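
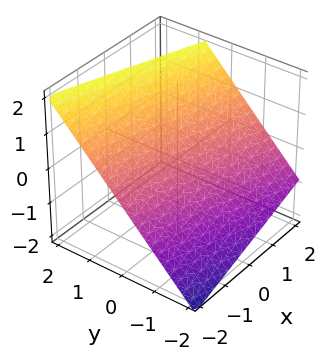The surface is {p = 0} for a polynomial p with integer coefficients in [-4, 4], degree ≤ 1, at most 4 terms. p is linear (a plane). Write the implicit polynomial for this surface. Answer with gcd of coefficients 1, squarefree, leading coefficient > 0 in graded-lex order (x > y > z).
1. Degree: the surface is flat (a plane), so deg p = 1.
2. Checking where it meets the axes: it crosses the x-axis at the gridline x = -2.
3. The integer polynomial consistent with all of this is the stated p.

x + 3*y - 3*z + 2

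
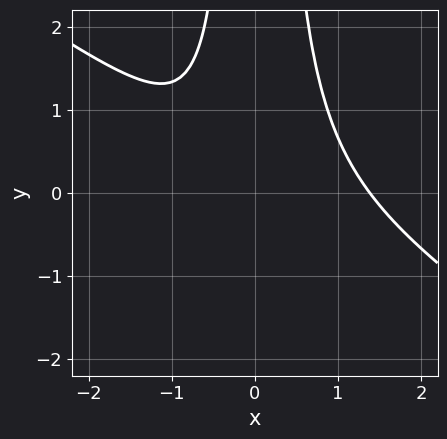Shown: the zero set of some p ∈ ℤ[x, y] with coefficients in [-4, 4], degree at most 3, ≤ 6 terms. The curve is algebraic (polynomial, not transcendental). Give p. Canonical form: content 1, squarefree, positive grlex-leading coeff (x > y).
2*x^3 + 3*x^2*y - x^2 - x - 2

1. deg p = 3. No degree-2 curve has this shape.
2. Checking where it meets the axes: no y-intercept at any integer in the box.
3. Matching integer coefficients to the picture gives p.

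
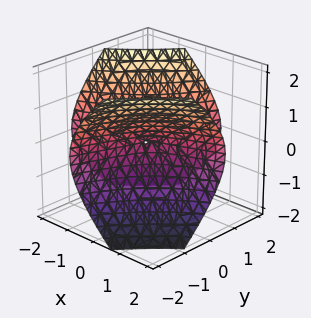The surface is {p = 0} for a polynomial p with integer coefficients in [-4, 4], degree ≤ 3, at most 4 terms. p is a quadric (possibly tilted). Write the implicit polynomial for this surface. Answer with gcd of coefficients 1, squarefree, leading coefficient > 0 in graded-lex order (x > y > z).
x^2 - 3*x*y + y^2 - 2*z^2

First, the degree is 2 — a generic line meets the surface in up to 2 points.
Then, checking where it meets the axes: it meets the x-axis at x = 0 (among the integer gridlines); one z-axis crossing is at z = 0; one y-axis crossing is at y = 0.
Finally, assembling these constraints gives the stated polynomial.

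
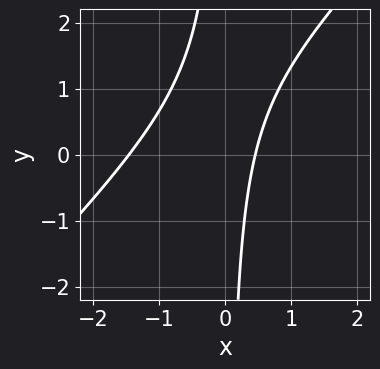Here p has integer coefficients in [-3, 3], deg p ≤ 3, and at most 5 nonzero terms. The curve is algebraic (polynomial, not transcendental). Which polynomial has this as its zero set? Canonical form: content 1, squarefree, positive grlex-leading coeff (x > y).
3*x^2 - 3*x*y + 3*x - 2

(a) Degree: the shape is more complex than any degree-1 curve, so deg p = 2.
(b) From the visible intercepts: no y-intercept at any integer in the box.
(c) Putting this together gives p.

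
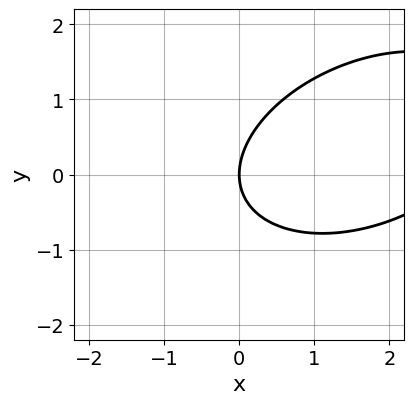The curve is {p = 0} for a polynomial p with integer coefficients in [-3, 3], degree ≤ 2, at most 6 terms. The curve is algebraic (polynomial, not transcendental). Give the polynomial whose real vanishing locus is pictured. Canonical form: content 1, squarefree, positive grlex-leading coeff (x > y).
Degree: no degree-1 curve has this shape, so deg p = 2.
Reading off the gridlines: one y-axis crossing is at y = 0; one x-axis crossing is at x = 0.
Together with the visible shape, these determine p as stated.

x^2 - x*y + 2*y^2 - 3*x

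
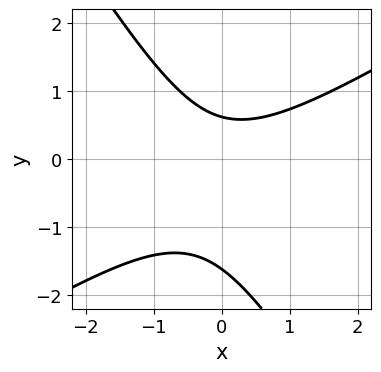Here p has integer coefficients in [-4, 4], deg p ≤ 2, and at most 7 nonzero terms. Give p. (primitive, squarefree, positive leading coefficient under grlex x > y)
1. Degree: the shape is more complex than any degree-1 curve, so deg p = 2.
2. Checking where it meets the axes: no x-intercept at any integer in the box.
3. The integer polynomial consistent with all of this is the stated p.

x^2 - x*y - y^2 - y + 1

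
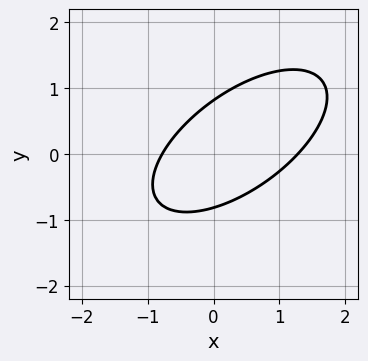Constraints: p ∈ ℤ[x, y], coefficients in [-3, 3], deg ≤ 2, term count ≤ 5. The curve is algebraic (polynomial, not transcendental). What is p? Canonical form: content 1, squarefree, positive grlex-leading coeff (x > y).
First, degree: no degree-1 curve has this shape, so deg p = 2.
Finally, matching integer coefficients to the picture gives p.

2*x^2 - 3*x*y + 3*y^2 - x - 2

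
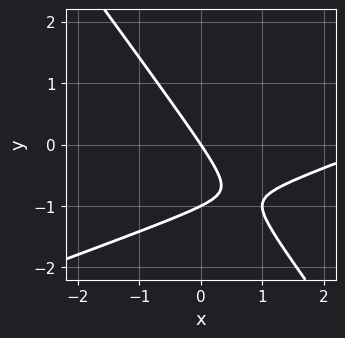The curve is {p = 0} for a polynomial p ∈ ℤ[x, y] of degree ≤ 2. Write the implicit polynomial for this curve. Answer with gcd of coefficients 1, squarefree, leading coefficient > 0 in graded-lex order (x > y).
x^2 - 2*x*y - 2*y^2 - 3*x - 2*y

1. Degree: no degree-1 curve has this shape, so deg p = 2.
2. Reading off the gridlines: among the integer gridlines, it crosses the y-axis at y ∈ {-1, 0}; it meets the x-axis at x = 0 (among the integer gridlines).
3. Fitting integer coefficients to these (and the overall shape) gives p.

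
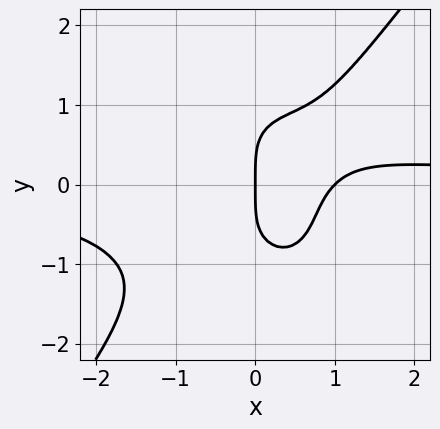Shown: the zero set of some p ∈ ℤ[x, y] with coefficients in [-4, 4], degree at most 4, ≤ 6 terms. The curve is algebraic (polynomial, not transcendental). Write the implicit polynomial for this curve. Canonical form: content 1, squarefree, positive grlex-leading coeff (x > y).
2*x^3*y - y^4 - 2*x^2 + 2*x

(a) deg p = 4.
(b) From the axis intercepts and sections: one y-axis crossing is at y = 0; the x-axis gridline crossings are at x ∈ {0, 1}.
(c) Assembling these constraints gives the stated polynomial.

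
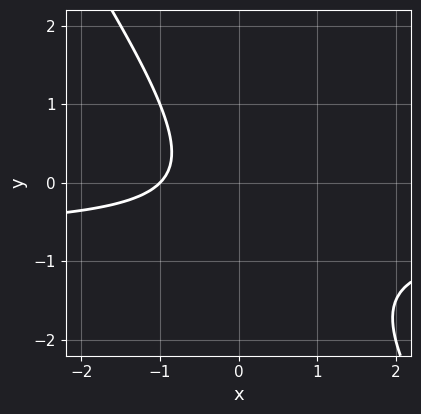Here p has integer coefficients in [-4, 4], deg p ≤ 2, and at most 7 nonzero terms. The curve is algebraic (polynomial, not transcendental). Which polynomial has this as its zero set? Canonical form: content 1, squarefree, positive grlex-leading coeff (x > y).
3*x*y + 2*y^2 + 2*x + y + 2

deg p = 2. No degree-1 curve has this shape.
Checking where it meets the axes: it crosses the x-axis at the gridline x = -1; no y-intercept at any integer in the box.
Putting this together gives p.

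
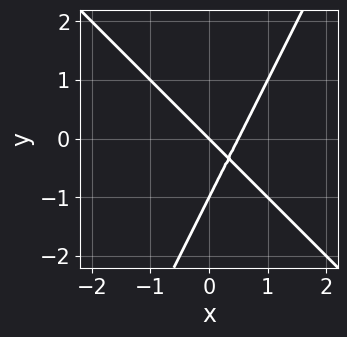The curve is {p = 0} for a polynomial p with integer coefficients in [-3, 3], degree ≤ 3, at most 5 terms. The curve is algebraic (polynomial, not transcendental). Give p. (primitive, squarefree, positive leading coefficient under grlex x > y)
2*x^2 + x*y - y^2 - x - y

Degree: a generic line meets the curve in up to 2 points, so deg p = 2.
Reading off the gridlines: it meets the x-axis at x = 0 (among the integer gridlines); the y-axis gridline crossings are at y ∈ {-1, 0}.
Putting this together gives p.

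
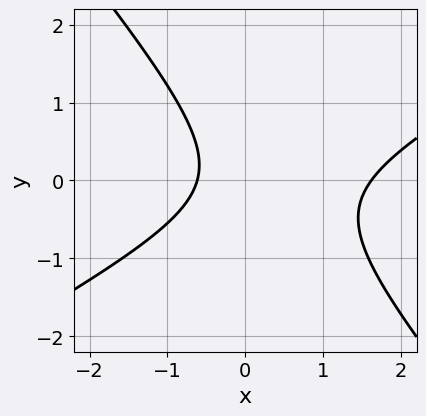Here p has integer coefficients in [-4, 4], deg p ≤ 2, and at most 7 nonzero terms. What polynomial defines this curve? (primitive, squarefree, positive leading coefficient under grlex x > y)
2*x^2 - 2*x*y - 3*y^2 - 2*x - 2

First, deg p = 2.
Then, reading off the gridlines: it misses every integer gridline on the y-axis.
Finally, matching integer coefficients to the picture gives p.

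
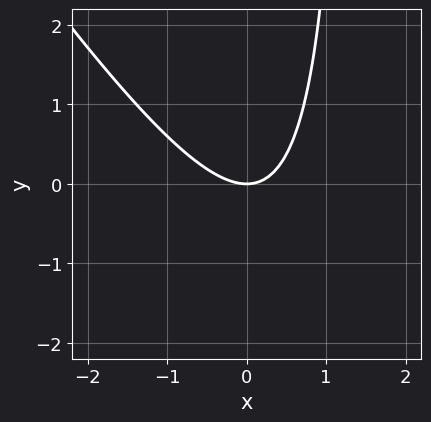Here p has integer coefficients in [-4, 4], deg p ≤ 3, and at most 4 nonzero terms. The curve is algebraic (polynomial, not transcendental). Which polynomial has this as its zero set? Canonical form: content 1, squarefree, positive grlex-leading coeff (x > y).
1. deg p = 2. The shape is more complex than any degree-1 curve.
2. Checking where it meets the axes: it crosses the x-axis at the gridline x = 0; it crosses the y-axis at the gridline y = 0.
3. Assembling these constraints gives the stated polynomial.

3*x^2 + 2*x*y - 3*y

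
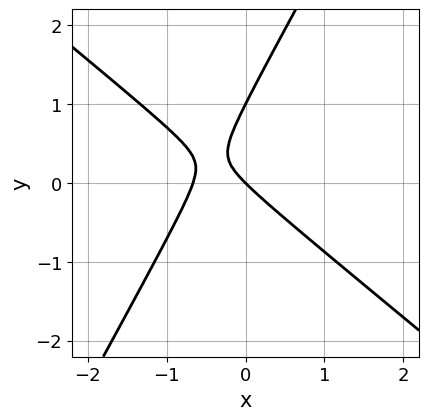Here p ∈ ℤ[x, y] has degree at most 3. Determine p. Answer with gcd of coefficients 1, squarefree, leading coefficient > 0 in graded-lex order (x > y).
3*x^2 + 2*x*y - 2*y^2 + 2*x + 2*y

First, the degree is 2 — no degree-1 curve has this shape.
Then, reading off the gridlines: it crosses the x-axis at the gridline x = 0; among the integer gridlines, it crosses the y-axis at y ∈ {0, 1}.
Finally, these observations pin down the coefficients.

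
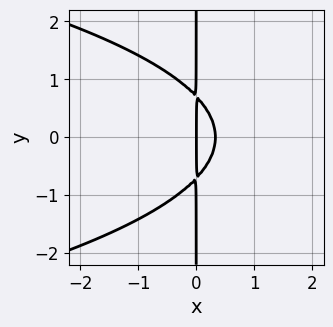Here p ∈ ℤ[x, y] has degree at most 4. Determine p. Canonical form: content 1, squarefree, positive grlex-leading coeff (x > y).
1. The degree is 3 — the shape is more complex than any degree-2 curve.
2. Symmetries: it's symmetric under y → −y, forcing even powers of y.
3. From the axis intercepts and sections: it meets the x-axis at x = 0 (among the integer gridlines); the visible y-axis segment lies entirely on the curve.
4. Together with the visible shape, these determine p as stated.

2*x*y^2 + 3*x^2 - x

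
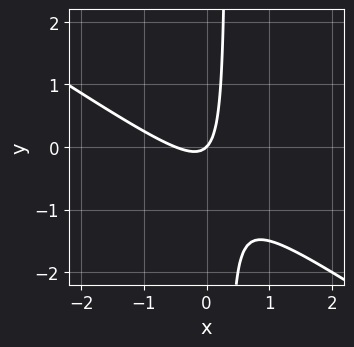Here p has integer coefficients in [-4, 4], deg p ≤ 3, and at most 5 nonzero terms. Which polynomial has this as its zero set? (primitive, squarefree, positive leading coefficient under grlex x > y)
2*x^2 + 3*x*y + x - y

Degree: the shape is more complex than any degree-1 curve, so deg p = 2.
Reading off the gridlines: it meets the x-axis at x = 0 (among the integer gridlines); it meets the y-axis at y = 0 (among the integer gridlines).
Matching integer coefficients to the picture gives p.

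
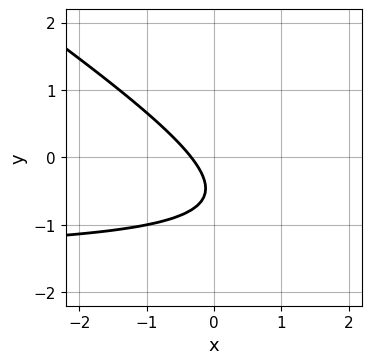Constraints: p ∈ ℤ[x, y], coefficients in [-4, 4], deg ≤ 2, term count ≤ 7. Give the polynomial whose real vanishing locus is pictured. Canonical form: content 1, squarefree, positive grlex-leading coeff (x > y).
(a) The degree is 2 — the shape is more complex than any degree-1 curve.
(b) Observable constraints: the curve avoids every integer y-axis point in the box.
(c) The integer polynomial consistent with all of this is the stated p.

2*x*y + 3*y^2 + 3*x + 3*y + 1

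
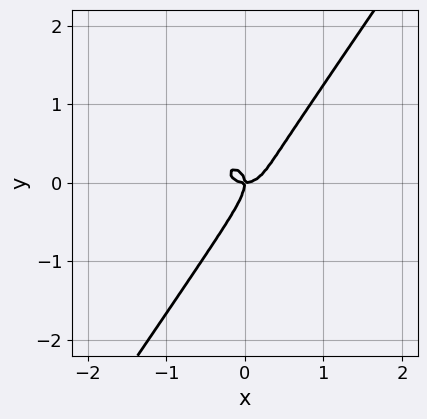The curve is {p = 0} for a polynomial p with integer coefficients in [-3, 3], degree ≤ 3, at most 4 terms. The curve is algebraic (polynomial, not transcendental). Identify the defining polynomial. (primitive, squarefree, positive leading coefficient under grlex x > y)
First, degree: the shape is more complex than any degree-2 curve, so deg p = 3.
Next, from the axis intercepts and sections: one y-axis crossing is at y = 0; it meets the x-axis at x = 0 (among the integer gridlines).
Finally, these observations pin down the coefficients.

2*x^3 + 2*x*y^2 - 2*y^3 - x*y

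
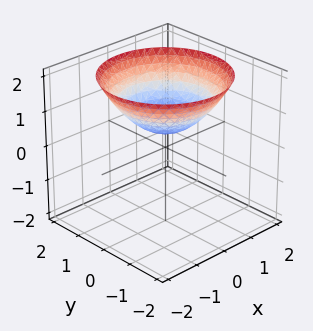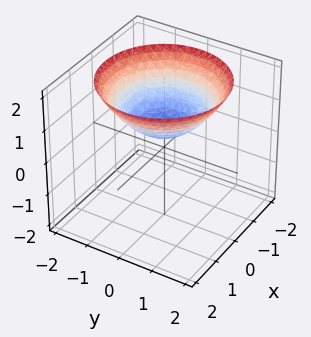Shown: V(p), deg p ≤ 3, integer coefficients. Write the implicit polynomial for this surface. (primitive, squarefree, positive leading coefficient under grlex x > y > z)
x^2 + y^2 - 2*z + 1

(a) The degree is 2 — no degree-1 surface has this shape.
(b) By symmetry, the surface is invariant under rotation about z: p = q(x² + y², z).
(c) Observable constraints: a circular section at z = 2 has radius between 1 and 2; no y-intercept at any integer in the box; the surface avoids every integer x-axis point in the box.
(d) These observations pin down the coefficients.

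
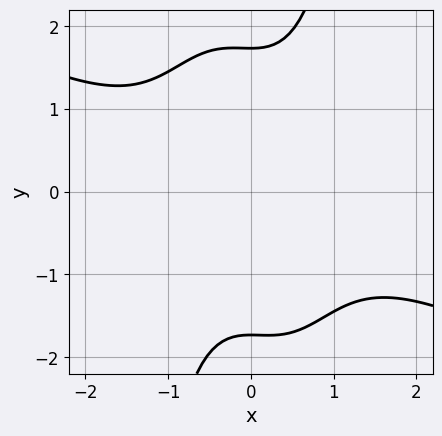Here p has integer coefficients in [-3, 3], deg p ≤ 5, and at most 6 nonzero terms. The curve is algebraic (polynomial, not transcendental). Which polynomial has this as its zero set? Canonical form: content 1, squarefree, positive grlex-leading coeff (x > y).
First, deg p = 4.
Next, from the axis intercepts and sections: no x-intercept at any integer in the box.
Finally, fitting integer coefficients to these (and the overall shape) gives p.

x^4 + 2*x^3*y + x^2 - y^2 + 3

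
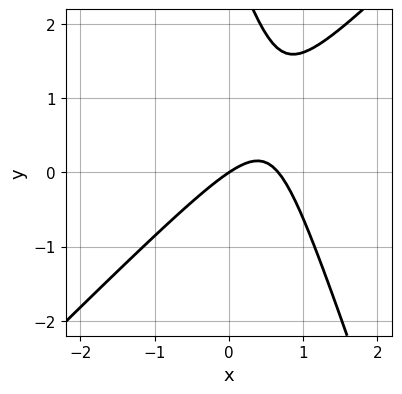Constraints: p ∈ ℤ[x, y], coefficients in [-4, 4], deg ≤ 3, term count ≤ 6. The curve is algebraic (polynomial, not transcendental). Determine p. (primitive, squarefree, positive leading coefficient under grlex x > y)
3*x^2 - 2*x*y - y^2 - 2*x + 3*y

First, the degree is 2 — no degree-1 curve has this shape.
Next, reading off the gridlines: it meets the y-axis at y = 0 (among the integer gridlines); it meets the x-axis at x = 0 (among the integer gridlines).
Finally, matching integer coefficients to the picture gives p.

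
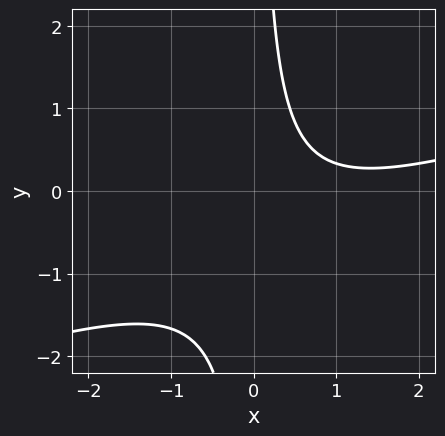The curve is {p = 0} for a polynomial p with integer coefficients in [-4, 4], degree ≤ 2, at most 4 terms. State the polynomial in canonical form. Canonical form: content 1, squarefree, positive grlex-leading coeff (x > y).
x^2 - 3*x*y - 2*x + 2

(a) The degree is 2 — the shape is more complex than any degree-1 curve.
(b) Observable constraints: the curve avoids every integer x-axis point in the box; no y-intercept at any integer in the box.
(c) Solving for integer coefficients yields p as stated.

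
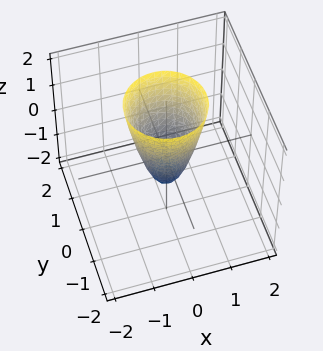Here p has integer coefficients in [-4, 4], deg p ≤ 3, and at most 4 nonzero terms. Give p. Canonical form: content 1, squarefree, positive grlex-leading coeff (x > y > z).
The degree is 2 — no degree-1 surface has this shape.
Symmetries: the surface is invariant under rotation about z: p = q(x² + y², z).
From the visible intercepts: a circular section at z = 2 has radius exactly 1; it meets the z-axis at z = -1 (among the integer gridlines).
Matching integer coefficients to the picture gives p.

3*x^2 + 3*y^2 - z - 1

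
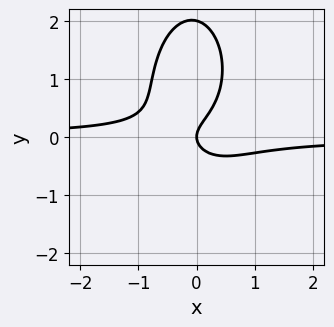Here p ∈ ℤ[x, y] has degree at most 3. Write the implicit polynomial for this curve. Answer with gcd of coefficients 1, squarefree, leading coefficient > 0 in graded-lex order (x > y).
3*x^2*y + y^3 - 2*y^2 + x

First, the degree is 3 — the shape is more complex than any degree-2 curve.
Next, against the integer gridlines: among the integer gridlines, it crosses the y-axis at y ∈ {0, 2}; one x-axis crossing is at x = 0.
Finally, putting this together gives p.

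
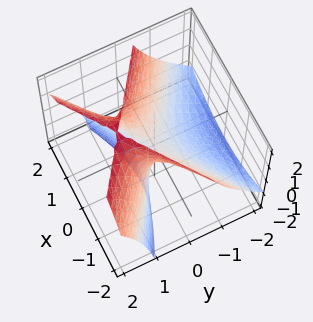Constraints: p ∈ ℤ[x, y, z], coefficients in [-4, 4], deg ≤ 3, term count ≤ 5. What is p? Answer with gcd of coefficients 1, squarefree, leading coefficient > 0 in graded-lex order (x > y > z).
x^2 - 2*y^2 + 2*y*z - z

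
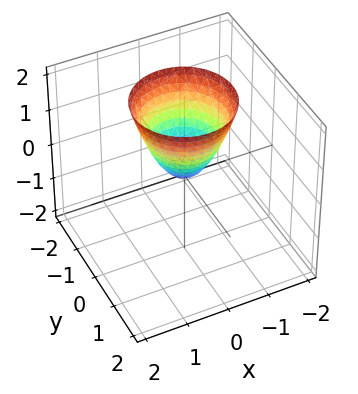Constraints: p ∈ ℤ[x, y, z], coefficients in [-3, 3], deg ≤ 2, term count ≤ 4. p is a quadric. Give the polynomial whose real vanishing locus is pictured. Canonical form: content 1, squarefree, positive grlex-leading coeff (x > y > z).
3*x^2 + 3*y^2 - 2*z

First, the degree is 2 — a paraboloid; a quadric.
Next, symmetries: the z-axis is an axis of rotation, so x and y enter only as x² + y².
Then, observable constraints: it meets the y-axis at y = 0 (among the integer gridlines); one z-axis crossing is at z = 0; a circular section at z = 2 has radius between 1 and 2; it meets the x-axis at x = 0 (among the integer gridlines).
Finally, the integer polynomial consistent with all of this is the stated p.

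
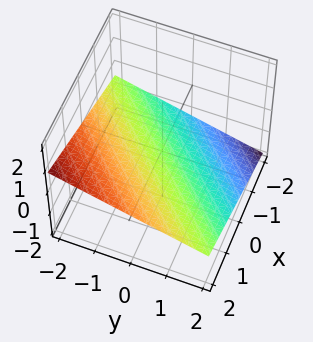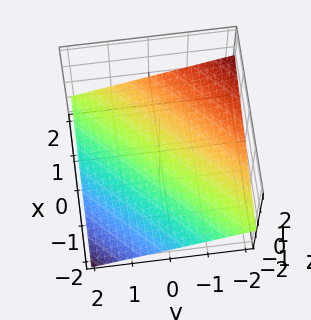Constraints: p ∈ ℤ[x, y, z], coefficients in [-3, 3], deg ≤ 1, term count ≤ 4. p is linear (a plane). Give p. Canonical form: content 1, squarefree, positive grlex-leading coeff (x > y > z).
x - y - 3*z - 2

Degree: every cross-section is a straight line — this is a plane, so deg p = 1.
Observable constraints: it meets the y-axis at y = -2 (among the integer gridlines); it crosses the x-axis at the gridline x = 2.
Assembling these constraints gives the stated polynomial.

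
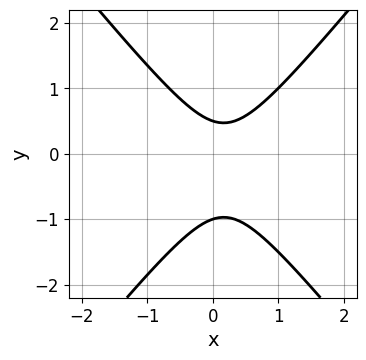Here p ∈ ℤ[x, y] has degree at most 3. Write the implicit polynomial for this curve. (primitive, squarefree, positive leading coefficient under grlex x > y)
3*x^2 - 2*y^2 - x - y + 1

deg p = 2. No degree-1 curve has this shape.
Checking where it meets the axes: it crosses the y-axis at the gridline y = -1; no x-intercept at any integer in the box.
Putting this together gives p.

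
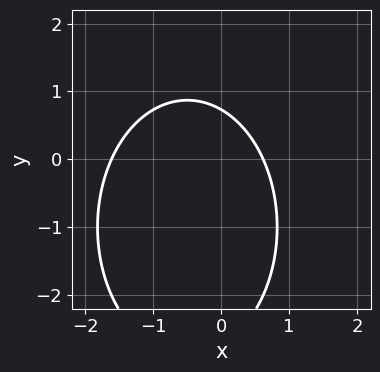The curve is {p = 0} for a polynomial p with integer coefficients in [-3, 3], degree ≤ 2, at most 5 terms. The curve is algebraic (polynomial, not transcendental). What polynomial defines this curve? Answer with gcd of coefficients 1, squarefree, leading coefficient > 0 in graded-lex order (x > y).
2*x^2 + y^2 + 2*x + 2*y - 2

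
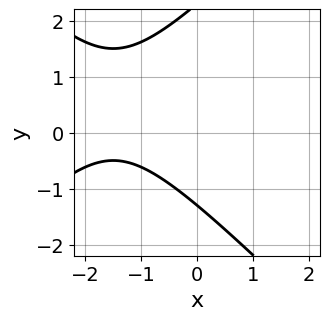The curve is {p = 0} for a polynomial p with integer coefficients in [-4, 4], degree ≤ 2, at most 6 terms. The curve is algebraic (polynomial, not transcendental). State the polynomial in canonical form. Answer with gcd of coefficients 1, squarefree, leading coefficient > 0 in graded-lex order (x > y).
x^2 - y^2 + 3*x + y + 3

The degree is 2 — no degree-1 curve has this shape.
From the axis intercepts and sections: the curve avoids every integer x-axis point in the box.
The integer polynomial consistent with all of this is the stated p.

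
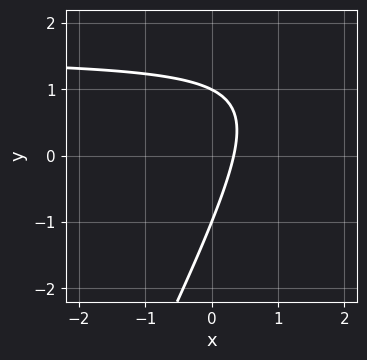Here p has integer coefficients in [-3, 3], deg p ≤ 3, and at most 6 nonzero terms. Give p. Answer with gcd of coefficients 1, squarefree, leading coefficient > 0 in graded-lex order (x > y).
2*x*y - y^2 - 3*x + 1

First, deg p = 2.
Then, against the integer gridlines: the y-axis gridline crossings are at y ∈ {-1, 1}.
Finally, assembling these constraints gives the stated polynomial.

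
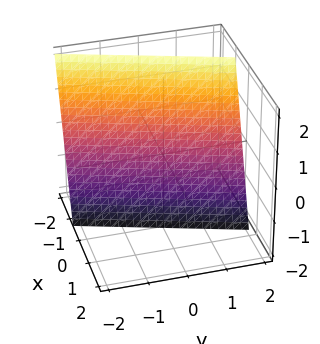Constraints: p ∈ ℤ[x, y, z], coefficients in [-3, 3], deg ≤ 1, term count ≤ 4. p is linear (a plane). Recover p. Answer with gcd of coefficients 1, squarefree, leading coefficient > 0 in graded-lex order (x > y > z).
First, deg p = 1. The surface is flat (a plane).
Then, reading off the gridlines: it meets the y-axis at y = 2 (among the integer gridlines); it crosses the z-axis at the gridline z = -2.
Finally, solving for integer coefficients yields p as stated.

3*x - y + z + 2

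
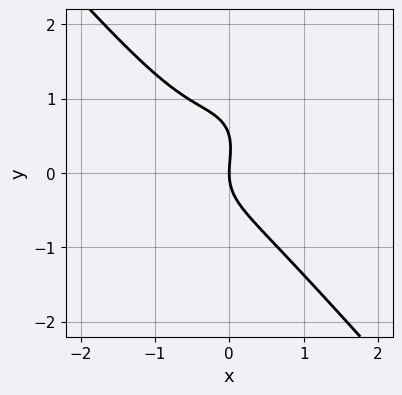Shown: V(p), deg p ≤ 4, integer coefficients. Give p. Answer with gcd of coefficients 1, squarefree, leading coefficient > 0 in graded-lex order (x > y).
(a) deg p = 3. A generic line meets the curve in up to 3 points.
(b) Observable constraints: it meets the x-axis at x = 0 (among the integer gridlines); it meets the y-axis at y = 0 (among the integer gridlines).
(c) Fitting integer coefficients to these (and the overall shape) gives p.

3*x^3 + 2*y^3 + 2*x^2 - y^2 + 2*x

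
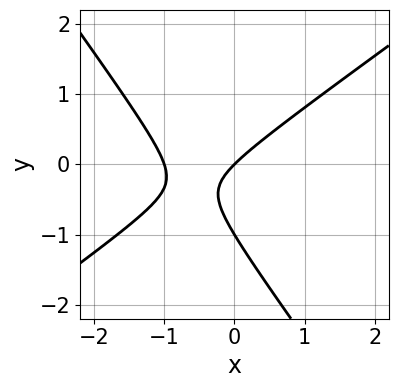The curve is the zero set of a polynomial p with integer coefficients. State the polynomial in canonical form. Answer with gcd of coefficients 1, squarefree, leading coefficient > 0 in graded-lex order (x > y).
deg p = 2.
Observable constraints: the x-axis gridline crossings are at x ∈ {-1, 0}; among the integer gridlines, it crosses the y-axis at y ∈ {-1, 0}.
Matching integer coefficients to the picture gives p.

3*x^2 - 2*x*y - 3*y^2 + 3*x - 3*y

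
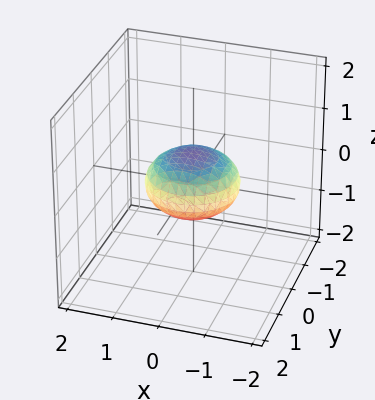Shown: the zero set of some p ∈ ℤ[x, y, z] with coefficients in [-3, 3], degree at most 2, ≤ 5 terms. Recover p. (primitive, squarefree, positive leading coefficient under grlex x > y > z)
x^2 + y^2 + 2*z^2 - 1

First, degree: a generic line meets the surface in up to 2 points, so deg p = 2.
Then, symmetries: rotational symmetry about the z-axis ⇒ p depends on x, y only through x² + y².
Next, from the visible intercepts: a circular section at z = 0 has radius exactly 1; among the integer gridlines, it crosses the y-axis at y ∈ {-1, 1}; the x-axis gridline crossings are at x ∈ {-1, 1}.
Finally, the integer polynomial consistent with all of this is the stated p.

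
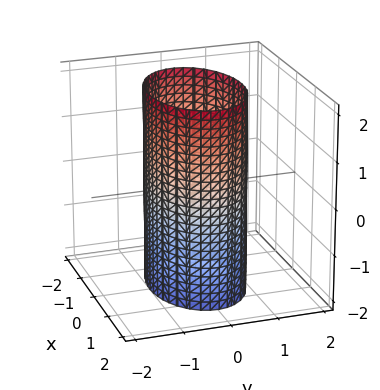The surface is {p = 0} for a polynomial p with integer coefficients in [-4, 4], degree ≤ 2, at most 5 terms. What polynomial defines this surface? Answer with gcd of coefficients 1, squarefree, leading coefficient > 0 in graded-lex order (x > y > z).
x^2 + 2*y^2 - 2

First, the degree is 2 — constant cross-section along one axis; a quadric.
Then, symmetries: the x ↦ −x reflection is a symmetry, so x appears only in even powers; the z ↦ −z reflection is a symmetry, so z appears only in even powers; mirror symmetry y ↦ −y ⇒ only even powers of y.
Then, from the axis intercepts and sections: among the integer gridlines, it crosses the y-axis at y ∈ {-1, 1}; it misses every integer gridline on the z-axis.
Finally, the integer polynomial consistent with all of this is the stated p.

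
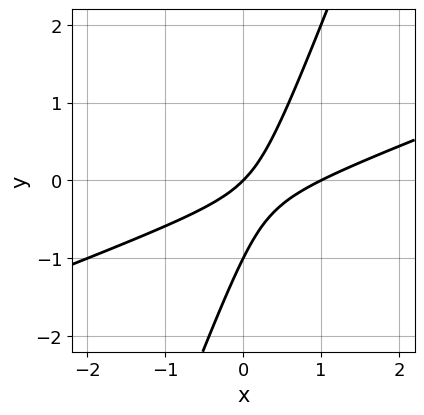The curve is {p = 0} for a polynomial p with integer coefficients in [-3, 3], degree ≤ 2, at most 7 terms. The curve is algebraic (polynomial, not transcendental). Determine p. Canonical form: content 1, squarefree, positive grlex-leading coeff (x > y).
x^2 - 3*x*y + y^2 - x + y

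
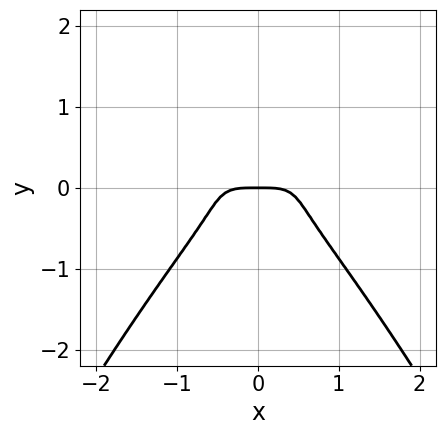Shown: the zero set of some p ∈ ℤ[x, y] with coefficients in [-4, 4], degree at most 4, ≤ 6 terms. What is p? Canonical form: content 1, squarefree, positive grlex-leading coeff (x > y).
(a) deg p = 4. A generic line meets the curve in up to 4 points.
(b) Symmetries: the x ↦ −x reflection is a symmetry, so x appears only in even powers.
(c) From the axis intercepts and sections: one y-axis crossing is at y = 0; it crosses the x-axis at the gridline x = 0.
(d) Assembling these constraints gives the stated polynomial.

2*x^4 - x^2*y + 3*y^3 + y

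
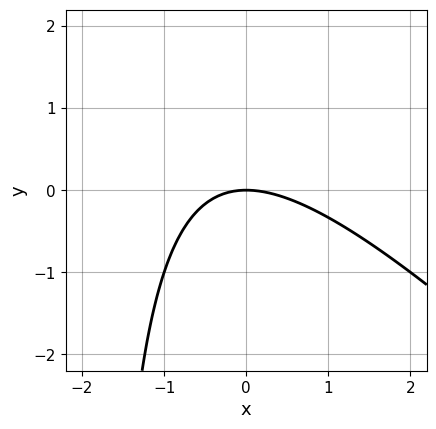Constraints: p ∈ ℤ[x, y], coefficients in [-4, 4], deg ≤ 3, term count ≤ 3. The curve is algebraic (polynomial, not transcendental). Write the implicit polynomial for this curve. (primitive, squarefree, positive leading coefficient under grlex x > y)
First, deg p = 2.
Then, reading off the gridlines: it meets the x-axis at x = 0 (among the integer gridlines); it crosses the y-axis at the gridline y = 0.
Finally, putting this together gives p.

x^2 + x*y + 2*y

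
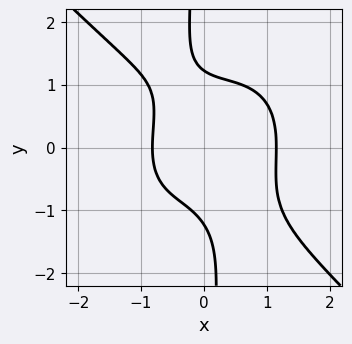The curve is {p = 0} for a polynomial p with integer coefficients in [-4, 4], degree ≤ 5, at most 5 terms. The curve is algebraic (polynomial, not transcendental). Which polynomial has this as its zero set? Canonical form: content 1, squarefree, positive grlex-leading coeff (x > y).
3*x^4 + 3*x*y^3 + 2*y^2 - 2*x - 3

deg p = 4. No degree-3 curve has this shape.
Solving for integer coefficients yields p as stated.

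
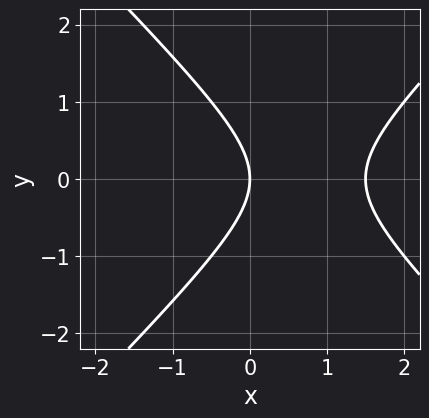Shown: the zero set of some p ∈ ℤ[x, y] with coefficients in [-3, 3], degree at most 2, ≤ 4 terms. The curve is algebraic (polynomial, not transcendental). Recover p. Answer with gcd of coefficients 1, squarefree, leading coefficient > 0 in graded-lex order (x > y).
2*x^2 - 2*y^2 - 3*x

First, the degree is 2 — no degree-1 curve has this shape.
Then, symmetries: mirror symmetry y ↦ −y ⇒ only even powers of y.
Then, from the visible intercepts: it meets the x-axis at x = 0 (among the integer gridlines); it crosses the y-axis at the gridline y = 0.
Finally, matching integer coefficients to the picture gives p.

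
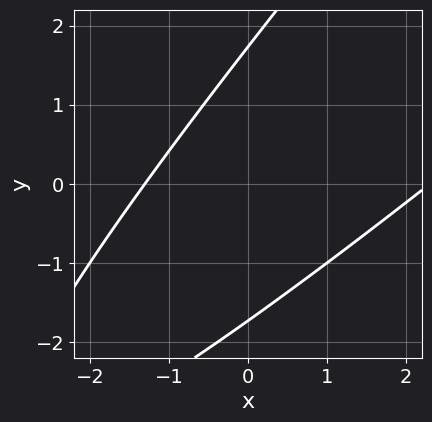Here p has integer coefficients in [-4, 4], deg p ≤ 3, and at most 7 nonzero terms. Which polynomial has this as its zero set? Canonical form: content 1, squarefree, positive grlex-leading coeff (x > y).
x^2 - 2*x*y + y^2 - x - 3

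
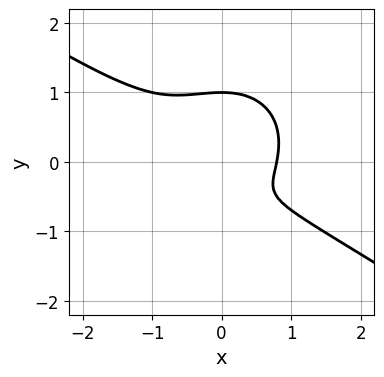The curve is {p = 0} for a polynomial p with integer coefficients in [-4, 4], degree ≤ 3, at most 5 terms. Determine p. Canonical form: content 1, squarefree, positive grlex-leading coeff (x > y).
2*x^3 + 2*x^2*y + 3*y^3 - 2*y - 1

The degree is 3 — no degree-2 curve has this shape.
Reading off the gridlines: it meets the y-axis at y = 1 (among the integer gridlines).
Solving for integer coefficients yields p as stated.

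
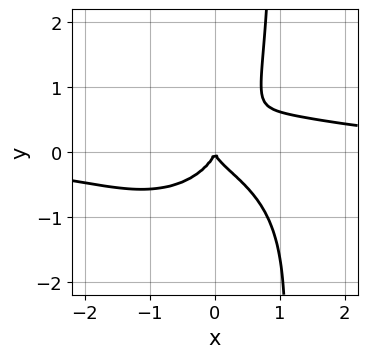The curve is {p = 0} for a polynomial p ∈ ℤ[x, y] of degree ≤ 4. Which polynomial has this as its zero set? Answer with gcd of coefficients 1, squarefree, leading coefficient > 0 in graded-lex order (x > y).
1. Degree: no degree-3 curve has this shape, so deg p = 4.
2. Against the integer gridlines: it crosses the y-axis at the gridline y = 0; one x-axis crossing is at x = 0.
3. Together with the visible shape, these determine p as stated.

x^3*y + 2*x*y^3 + x*y^2 - 2*y^3 - x^2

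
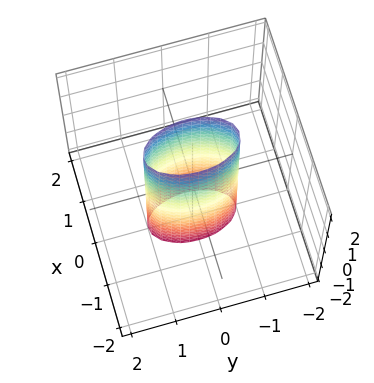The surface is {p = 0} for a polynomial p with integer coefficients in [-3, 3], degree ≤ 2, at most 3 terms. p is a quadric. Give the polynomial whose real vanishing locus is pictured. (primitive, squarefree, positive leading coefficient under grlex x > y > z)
3*x^2 + y^2 - 1

deg p = 2.
Symmetries: mirror symmetry z ↦ −z ⇒ only even powers of z; mirror symmetry y ↦ −y ⇒ only even powers of y; mirror symmetry x ↦ −x ⇒ only even powers of x.
Checking where it meets the axes: among the integer gridlines, it crosses the y-axis at y ∈ {-1, 1}; no z-intercept at any integer in the box.
These observations pin down the coefficients.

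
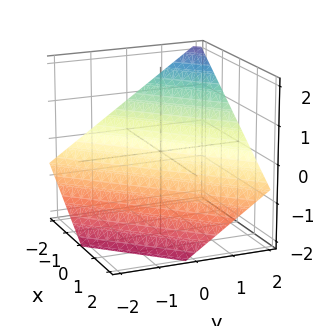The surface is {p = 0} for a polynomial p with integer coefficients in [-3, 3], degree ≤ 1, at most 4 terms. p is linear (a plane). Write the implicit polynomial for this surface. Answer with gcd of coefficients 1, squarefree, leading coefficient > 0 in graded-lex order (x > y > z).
2*x - 2*y + 3*z + 2

1. Degree: every cross-section is a straight line — this is a plane, so deg p = 1.
2. Checking where it meets the axes: it meets the y-axis at y = 1 (among the integer gridlines); one x-axis crossing is at x = -1.
3. Putting this together gives p.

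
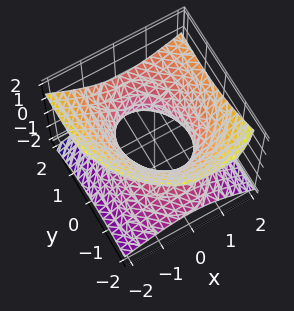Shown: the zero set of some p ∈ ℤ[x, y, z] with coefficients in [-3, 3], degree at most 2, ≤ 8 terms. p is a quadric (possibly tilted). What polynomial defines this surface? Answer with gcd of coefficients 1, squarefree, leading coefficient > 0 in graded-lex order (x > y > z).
2*x^2 - x*z + y^2 - 2*y*z - 3*z^2 - 2

1. deg p = 2.
2. Checking where it meets the axes: among the integer gridlines, it crosses the x-axis at x ∈ {-1, 1}; the surface avoids every integer z-axis point in the box.
3. The integer polynomial consistent with all of this is the stated p.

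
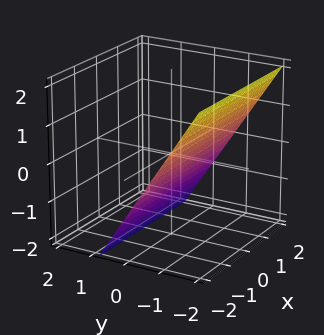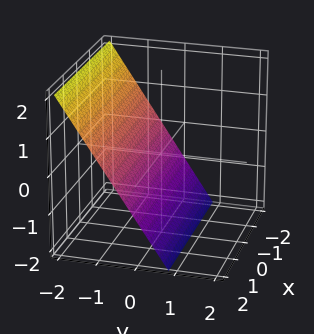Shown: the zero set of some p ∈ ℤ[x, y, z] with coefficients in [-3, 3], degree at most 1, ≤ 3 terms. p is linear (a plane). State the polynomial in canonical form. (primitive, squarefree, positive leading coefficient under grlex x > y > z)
3*y + 2*z + 2

1. The degree is 1 — every cross-section is a straight line — this is a plane.
2. From the axis intercepts and sections: the surface avoids every integer x-axis point in the box; one z-axis crossing is at z = -1.
3. These observations pin down the coefficients.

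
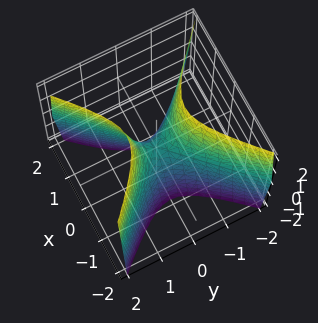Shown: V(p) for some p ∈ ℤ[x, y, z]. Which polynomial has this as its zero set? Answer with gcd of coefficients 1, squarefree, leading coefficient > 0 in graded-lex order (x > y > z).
3*x^2 - 3*y^2 + z

(a) The degree is 2 — a saddle surface; a quadric.
(b) Symmetries: mirror symmetry y ↦ −y ⇒ only even powers of y; mirror symmetry x ↦ −x ⇒ only even powers of x.
(c) Checking where it meets the axes: it crosses the y-axis at the gridline y = 0; it meets the z-axis at z = 0 (among the integer gridlines); it crosses the x-axis at the gridline x = 0.
(d) Solving for integer coefficients yields p as stated.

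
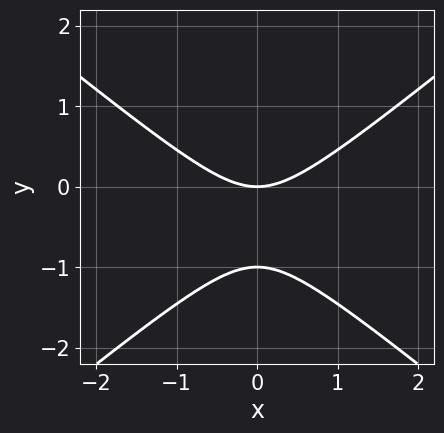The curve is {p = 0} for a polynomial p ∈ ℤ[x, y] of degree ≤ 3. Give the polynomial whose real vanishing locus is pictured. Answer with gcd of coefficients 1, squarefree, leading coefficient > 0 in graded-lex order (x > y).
(a) deg p = 2. A generic line meets the curve in up to 2 points.
(b) Symmetries: it's symmetric under x → −x, forcing even powers of x.
(c) From the visible intercepts: it meets the x-axis at x = 0 (among the integer gridlines); the y-axis gridline crossings are at y ∈ {-1, 0}.
(d) Matching integer coefficients to the picture gives p.

2*x^2 - 3*y^2 - 3*y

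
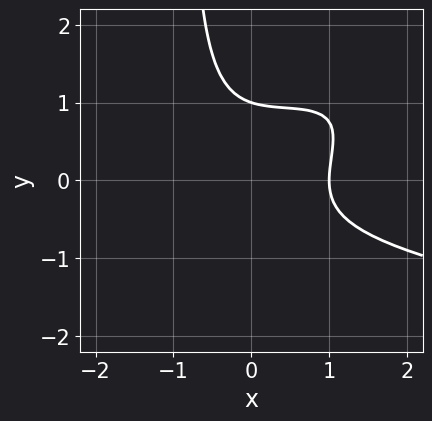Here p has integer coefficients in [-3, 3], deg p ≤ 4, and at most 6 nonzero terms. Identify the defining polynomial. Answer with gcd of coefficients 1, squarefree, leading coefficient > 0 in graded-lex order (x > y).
3*x^2*y^2 - 2*x*y^3 - 2*x^3 - 2*y^3 + 2

deg p = 4. A generic line meets the curve in up to 4 points.
From the axis intercepts and sections: it crosses the y-axis at the gridline y = 1; it meets the x-axis at x = 1 (among the integer gridlines).
These observations pin down the coefficients.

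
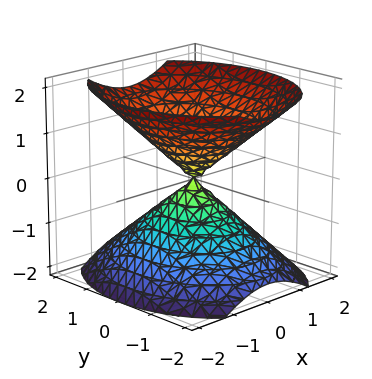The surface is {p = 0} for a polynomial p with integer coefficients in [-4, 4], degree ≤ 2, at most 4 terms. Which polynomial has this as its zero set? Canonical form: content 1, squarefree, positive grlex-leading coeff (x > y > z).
(a) The picture has 2 separate pieces.
(b) Degree: two nappes meeting at a single point; a quadric, so deg p = 2.
(c) Symmetries: mirror symmetry x ↦ −x ⇒ only even powers of x; it's symmetric under y → −y, forcing even powers of y; it's symmetric under z → −z, forcing even powers of z.
(d) Reading off the gridlines: it crosses the z-axis at the gridline z = 0; one y-axis crossing is at y = 0; it crosses the x-axis at the gridline x = 0.
(e) Fitting integer coefficients to these (and the overall shape) gives p.

3*x^2 + 2*y^2 - 3*z^2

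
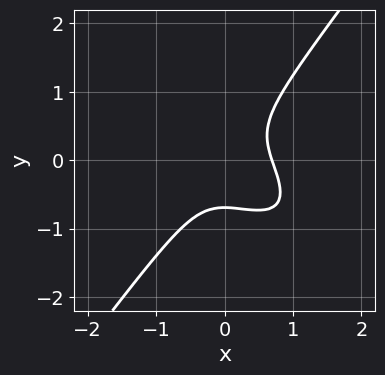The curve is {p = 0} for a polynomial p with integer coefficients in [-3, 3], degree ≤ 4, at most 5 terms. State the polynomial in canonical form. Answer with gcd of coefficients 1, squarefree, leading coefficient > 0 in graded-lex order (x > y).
3*x^3 + 3*x^2*y - 3*y^3 - 1

1. deg p = 3. A generic line meets the curve in up to 3 points.
2. Matching integer coefficients to the picture gives p.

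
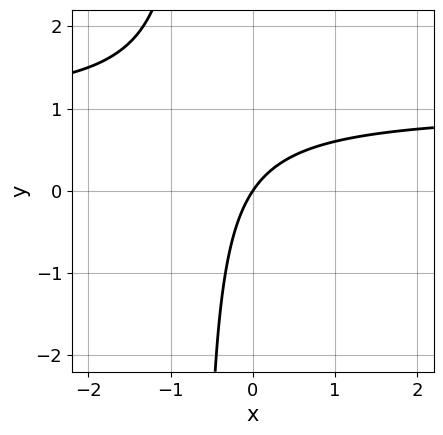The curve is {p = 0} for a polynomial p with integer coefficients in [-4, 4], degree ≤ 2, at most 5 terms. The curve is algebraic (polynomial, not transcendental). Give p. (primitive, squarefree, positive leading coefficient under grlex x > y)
1. deg p = 2. The shape is more complex than any degree-1 curve.
2. Observable constraints: one x-axis crossing is at x = 0; it crosses the y-axis at the gridline y = 0.
3. The integer polynomial consistent with all of this is the stated p.

3*x*y - 3*x + 2*y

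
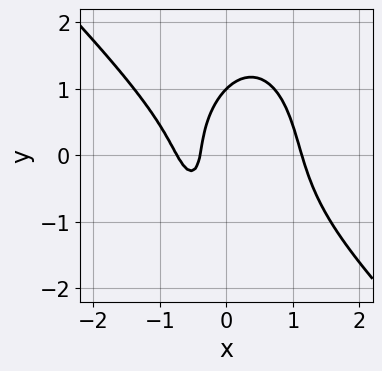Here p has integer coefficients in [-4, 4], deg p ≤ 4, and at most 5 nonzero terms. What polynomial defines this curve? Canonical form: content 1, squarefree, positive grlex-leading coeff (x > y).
3*x^3 + 2*x^2*y + y^3 - 3*x - 1

First, degree: no degree-2 curve has this shape, so deg p = 3.
Next, reading off the gridlines: it meets the y-axis at y = 1 (among the integer gridlines).
Finally, solving for integer coefficients yields p as stated.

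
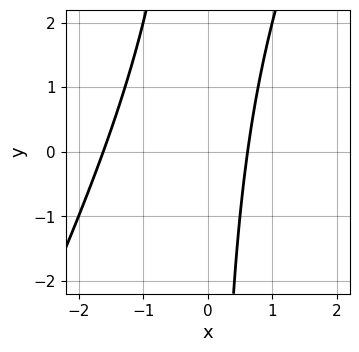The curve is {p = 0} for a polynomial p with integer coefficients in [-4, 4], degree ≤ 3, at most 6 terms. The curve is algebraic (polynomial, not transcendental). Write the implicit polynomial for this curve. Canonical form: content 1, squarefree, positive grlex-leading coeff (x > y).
2*x^2 - x*y + 2*x - 2

(a) The degree is 2 — the shape is more complex than any degree-1 curve.
(b) Checking where it meets the axes: the curve avoids every integer y-axis point in the box.
(c) Assembling these constraints gives the stated polynomial.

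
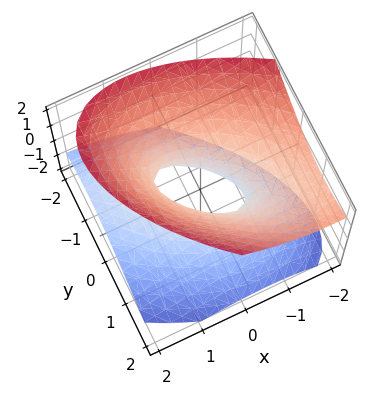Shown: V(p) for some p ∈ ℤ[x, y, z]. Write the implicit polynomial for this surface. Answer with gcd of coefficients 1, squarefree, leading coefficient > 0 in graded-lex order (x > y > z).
2*x^2 + 3*x*y + 2*x*z + 3*y^2 - 3*z^2 - 1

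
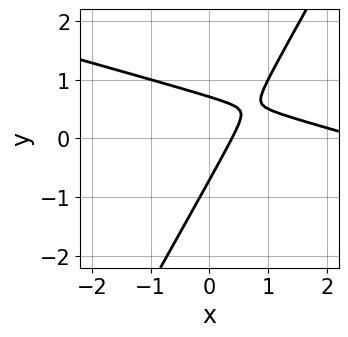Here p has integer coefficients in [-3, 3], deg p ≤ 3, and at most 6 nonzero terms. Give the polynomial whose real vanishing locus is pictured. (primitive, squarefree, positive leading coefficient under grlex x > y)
First, the degree is 2 — no degree-1 curve has this shape.
Finally, matching integer coefficients to the picture gives p.

x^2 + 3*x*y - 2*y^2 - 3*x + 1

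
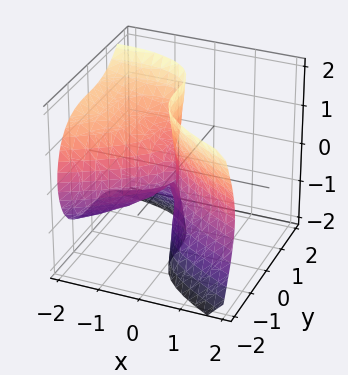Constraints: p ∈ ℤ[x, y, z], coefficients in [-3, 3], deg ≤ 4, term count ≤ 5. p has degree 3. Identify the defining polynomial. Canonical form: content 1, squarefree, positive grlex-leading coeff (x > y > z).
x*z^2 + y^3 + x^2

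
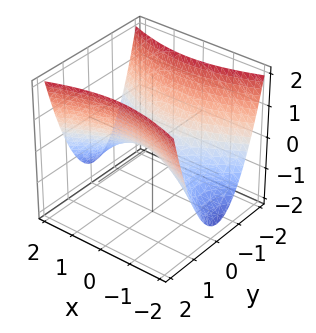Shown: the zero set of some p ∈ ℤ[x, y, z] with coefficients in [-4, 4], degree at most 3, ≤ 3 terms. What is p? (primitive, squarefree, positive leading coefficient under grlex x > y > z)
x^2 - 3*y^2 + 3*z

1. The degree is 2 — a hyperbolic paraboloid; a quadric.
2. Symmetries: the x ↦ −x reflection is a symmetry, so x appears only in even powers; mirror symmetry y ↦ −y ⇒ only even powers of y.
3. From the axis intercepts and sections: one x-axis crossing is at x = 0; it meets the z-axis at z = 0 (among the integer gridlines).
4. Assembling these constraints gives the stated polynomial.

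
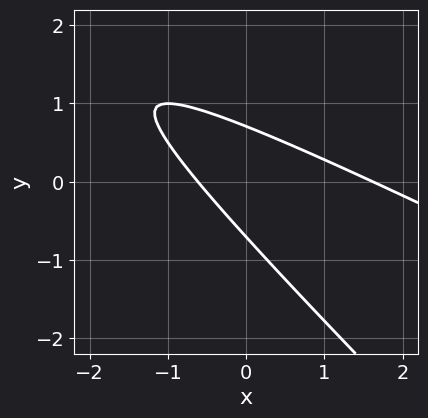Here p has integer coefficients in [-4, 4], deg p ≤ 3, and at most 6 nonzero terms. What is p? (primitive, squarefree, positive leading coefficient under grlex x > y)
x^2 + 3*x*y + 2*y^2 - x - 1

First, deg p = 2. The shape is more complex than any degree-1 curve.
Finally, matching integer coefficients to the picture gives p.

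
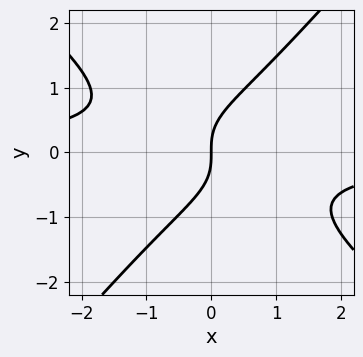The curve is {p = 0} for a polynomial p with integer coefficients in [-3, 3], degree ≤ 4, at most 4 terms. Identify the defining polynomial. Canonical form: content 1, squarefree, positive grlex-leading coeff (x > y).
1. deg p = 3. No degree-2 curve has this shape.
2. Against the integer gridlines: it meets the y-axis at y = 0 (among the integer gridlines); it meets the x-axis at x = 0 (among the integer gridlines).
3. Fitting integer coefficients to these (and the overall shape) gives p.

3*x^2*y + x*y^2 - 3*y^3 + 3*x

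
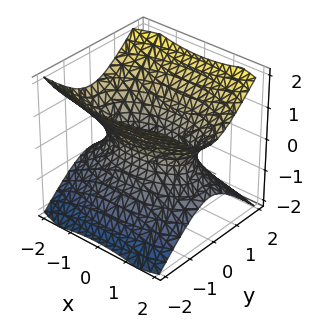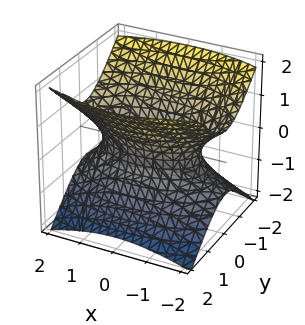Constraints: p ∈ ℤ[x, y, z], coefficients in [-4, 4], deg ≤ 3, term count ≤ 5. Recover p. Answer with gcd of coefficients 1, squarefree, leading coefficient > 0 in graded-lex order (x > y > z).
1. Degree: an hourglass — one-sheet hyperboloid; a quadric, so deg p = 2.
2. Symmetries: the x ↦ −x reflection is a symmetry, so x appears only in even powers; it's symmetric under z → −z, forcing even powers of z; it's symmetric under y → −y, forcing even powers of y.
3. Checking where it meets the axes: the surface avoids every integer z-axis point in the box.
4. These observations pin down the coefficients.

x^2 + 3*y^2 - 3*z^2 - 2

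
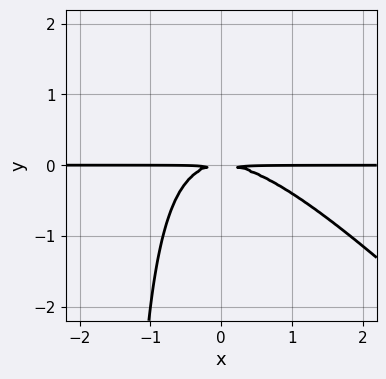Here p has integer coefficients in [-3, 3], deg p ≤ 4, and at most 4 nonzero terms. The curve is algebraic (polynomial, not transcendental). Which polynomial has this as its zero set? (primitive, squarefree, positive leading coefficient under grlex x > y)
2*x^2*y + 2*x*y^2 + 3*y^2

(a) The degree is 3 — no degree-2 curve has this shape.
(b) Observable constraints: the visible x-axis segment lies entirely on the curve.
(c) Fitting integer coefficients to these (and the overall shape) gives p.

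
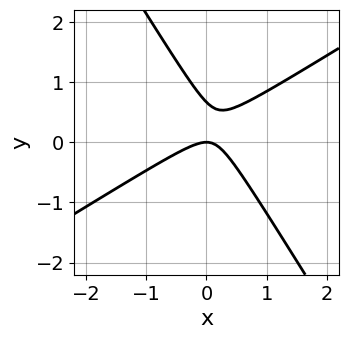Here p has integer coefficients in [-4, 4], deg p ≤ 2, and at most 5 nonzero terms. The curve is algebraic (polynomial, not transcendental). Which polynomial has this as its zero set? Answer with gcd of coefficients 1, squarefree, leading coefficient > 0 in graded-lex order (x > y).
(a) deg p = 2. The shape is more complex than any degree-1 curve.
(b) Observable constraints: it meets the y-axis at y = 0 (among the integer gridlines); one x-axis crossing is at x = 0.
(c) These observations pin down the coefficients.

3*x^2 - 3*x*y - 3*y^2 + 2*y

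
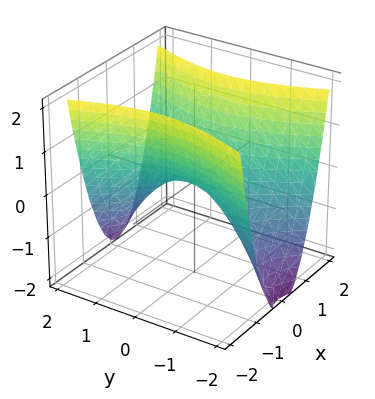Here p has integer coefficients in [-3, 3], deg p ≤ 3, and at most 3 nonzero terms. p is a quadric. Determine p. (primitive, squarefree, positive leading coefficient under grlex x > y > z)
3*x^2 - y^2 - 2*z

deg p = 2. A saddle surface; a quadric.
Symmetries: it's symmetric under y → −y, forcing even powers of y; mirror symmetry x ↦ −x ⇒ only even powers of x.
Against the integer gridlines: it crosses the y-axis at the gridline y = 0; one z-axis crossing is at z = 0; one x-axis crossing is at x = 0.
Together with the visible shape, these determine p as stated.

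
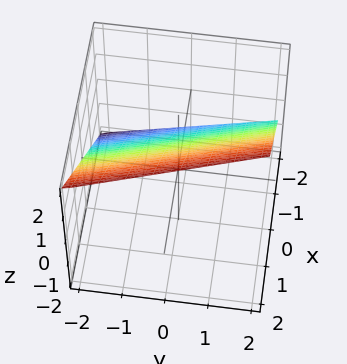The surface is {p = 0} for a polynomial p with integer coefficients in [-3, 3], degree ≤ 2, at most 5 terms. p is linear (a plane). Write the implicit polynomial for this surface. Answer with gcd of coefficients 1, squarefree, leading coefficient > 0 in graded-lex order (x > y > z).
3*x + y - 3*z + 2

1. Degree: every cross-section is a straight line — this is a plane, so deg p = 1.
2. From the visible intercepts: it crosses the y-axis at the gridline y = -2.
3. These observations pin down the coefficients.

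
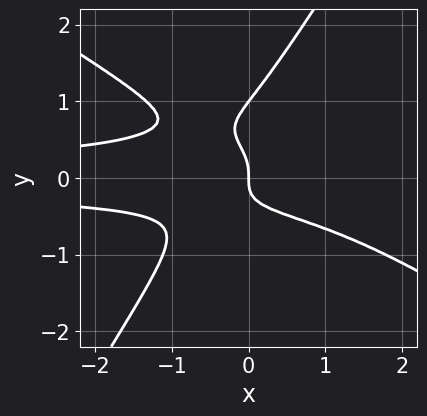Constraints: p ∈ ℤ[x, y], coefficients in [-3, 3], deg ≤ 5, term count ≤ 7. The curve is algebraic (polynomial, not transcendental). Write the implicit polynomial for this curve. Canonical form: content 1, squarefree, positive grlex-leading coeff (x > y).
1. Degree: a generic line meets the curve in up to 4 points, so deg p = 4.
2. Observable constraints: the y-axis gridline crossings are at y ∈ {0, 1}; it meets the x-axis at x = 0 (among the integer gridlines).
3. Matching integer coefficients to the picture gives p.

3*x^2*y^2 + 3*x*y^3 - 3*y^4 + 3*y^3 + x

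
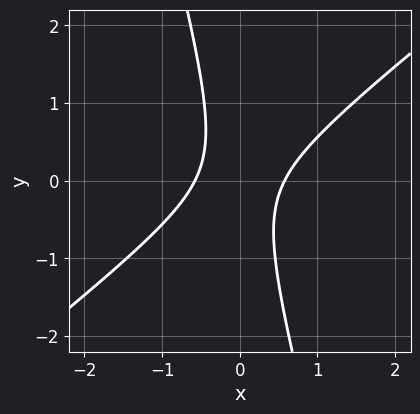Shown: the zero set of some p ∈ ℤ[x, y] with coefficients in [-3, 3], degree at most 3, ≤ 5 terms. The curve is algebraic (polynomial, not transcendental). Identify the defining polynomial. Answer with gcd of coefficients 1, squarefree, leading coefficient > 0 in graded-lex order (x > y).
3*x^2 - 3*x*y - y^2 - 1

Degree: a generic line meets the curve in up to 2 points, so deg p = 2.
Against the integer gridlines: the curve avoids every integer y-axis point in the box.
The integer polynomial consistent with all of this is the stated p.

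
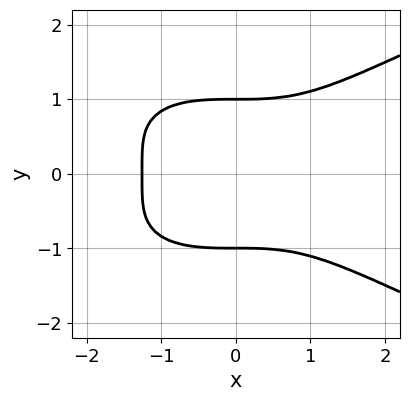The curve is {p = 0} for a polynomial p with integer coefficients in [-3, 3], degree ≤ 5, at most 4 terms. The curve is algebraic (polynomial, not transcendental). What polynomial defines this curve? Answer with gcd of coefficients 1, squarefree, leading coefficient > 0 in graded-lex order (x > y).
2*y^4 - x^3 - 2

The degree is 4 — the shape is more complex than any degree-3 curve.
Symmetries: the y ↦ −y reflection is a symmetry, so y appears only in even powers.
From the visible intercepts: the y-axis gridline crossings are at y ∈ {-1, 1}.
The integer polynomial consistent with all of this is the stated p.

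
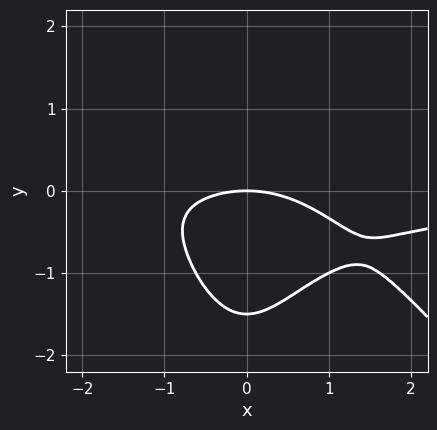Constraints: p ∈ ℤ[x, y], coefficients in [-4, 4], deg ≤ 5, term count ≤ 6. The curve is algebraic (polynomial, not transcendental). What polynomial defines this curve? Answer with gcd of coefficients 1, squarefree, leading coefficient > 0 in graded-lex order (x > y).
x^3*y + x^2*y^2 + x^2 + 2*y^2 + 3*y

(a) Degree: no degree-3 curve has this shape, so deg p = 4.
(b) Observable constraints: one y-axis crossing is at y = 0; it meets the x-axis at x = 0 (among the integer gridlines).
(c) Assembling these constraints gives the stated polynomial.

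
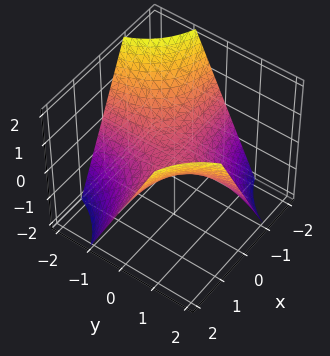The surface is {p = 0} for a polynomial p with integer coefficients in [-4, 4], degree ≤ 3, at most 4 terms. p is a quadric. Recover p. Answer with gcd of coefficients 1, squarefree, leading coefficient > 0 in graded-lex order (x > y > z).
x*y - z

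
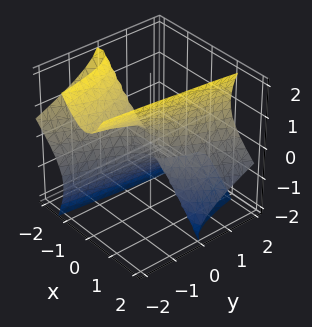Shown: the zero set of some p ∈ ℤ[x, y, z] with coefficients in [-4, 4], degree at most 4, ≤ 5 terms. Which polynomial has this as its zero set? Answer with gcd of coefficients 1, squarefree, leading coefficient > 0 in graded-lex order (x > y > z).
First, degree: a generic line meets the surface in up to 3 points, so deg p = 3.
Next, against the integer gridlines: it meets the x-axis at x = 0 (among the integer gridlines); it crosses the z-axis at the gridline z = 0; it meets the y-axis at y = 0 (among the integer gridlines).
Finally, solving for integer coefficients yields p as stated.

2*x^3 - x^2*y + 3*x^2*z - z^3 - y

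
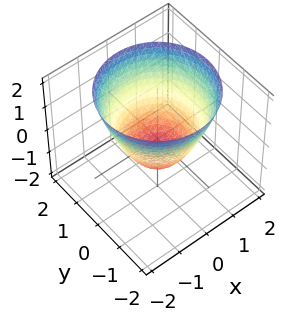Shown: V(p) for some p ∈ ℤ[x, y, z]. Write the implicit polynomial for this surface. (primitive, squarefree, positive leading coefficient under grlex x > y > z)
1. Degree: a generic line meets the surface in up to 2 points, so deg p = 2.
2. By symmetry, the z-axis is an axis of rotation, so x and y enter only as x² + y².
3. Checking where it meets the axes: the y-axis gridline crossings are at y ∈ {-1, 1}; a circular section at z = 0 has radius exactly 1.
4. Fitting integer coefficients to these (and the overall shape) gives p.

x^2 + y^2 - z - 1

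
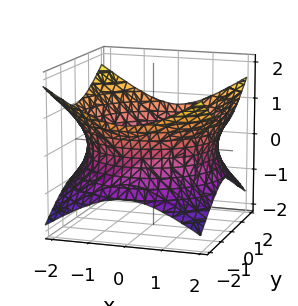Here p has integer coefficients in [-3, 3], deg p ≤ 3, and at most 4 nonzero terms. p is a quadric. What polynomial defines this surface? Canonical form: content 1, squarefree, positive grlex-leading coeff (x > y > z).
x^2 + y^2 - 2*z^2 - 3

First, degree: one connected sheet with a waist; a quadric, so deg p = 2.
Next, symmetries: the z ↦ −z reflection is a symmetry, so z appears only in even powers; the z-axis is an axis of rotation, so x and y enter only as x² + y².
Then, reading off the gridlines: no z-intercept at any integer in the box; a circular section at z = 0 has radius between 1 and 2.
Finally, assembling these constraints gives the stated polynomial.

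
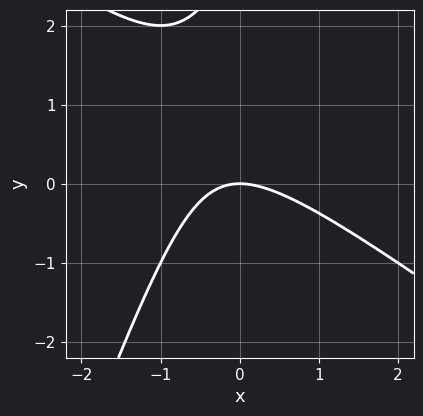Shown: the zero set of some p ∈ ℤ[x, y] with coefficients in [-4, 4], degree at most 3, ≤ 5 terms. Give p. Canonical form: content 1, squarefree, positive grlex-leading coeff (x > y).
2*x^2 + 2*x*y - y^2 + 3*y

1. Degree: no degree-1 curve has this shape, so deg p = 2.
2. Against the integer gridlines: it crosses the y-axis at the gridline y = 0; one x-axis crossing is at x = 0.
3. Solving for integer coefficients yields p as stated.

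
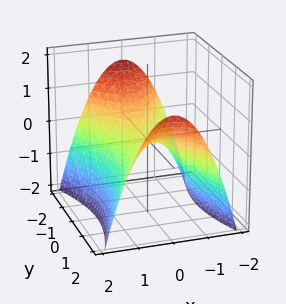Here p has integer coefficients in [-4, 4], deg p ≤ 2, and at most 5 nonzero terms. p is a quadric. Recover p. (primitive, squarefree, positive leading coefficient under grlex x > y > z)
1. deg p = 2.
2. Symmetries: mirror symmetry y ↦ −y ⇒ only even powers of y; it's symmetric under x → −x, forcing even powers of x.
3. Against the integer gridlines: one z-axis crossing is at z = 0; it meets the y-axis at y = 0 (among the integer gridlines).
4. Fitting integer coefficients to these (and the overall shape) gives p.

3*x^2 - y^2 + 3*z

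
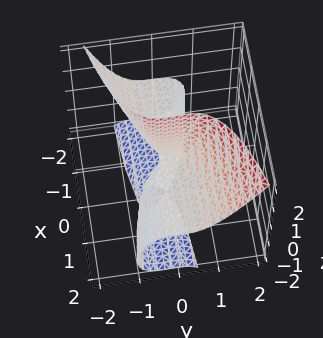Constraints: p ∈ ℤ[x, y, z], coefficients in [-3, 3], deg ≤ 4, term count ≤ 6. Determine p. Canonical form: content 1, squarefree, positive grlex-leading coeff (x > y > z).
First, deg p = 3. The shape is more complex than any degree-2 surface.
Next, observable constraints: every point of the z-axis in the box is on the surface; the visible x-axis segment lies entirely on the surface; it crosses the y-axis at the gridline y = 0.
Finally, solving for integer coefficients yields p as stated.

x*z^2 - 3*y^3 + y^2*z + 2*x*z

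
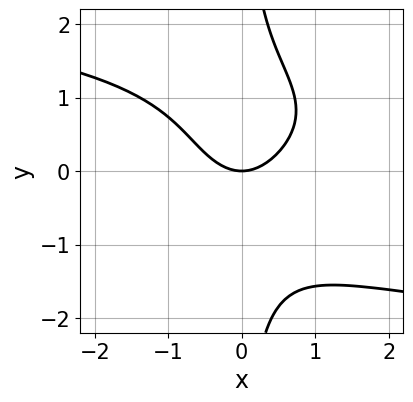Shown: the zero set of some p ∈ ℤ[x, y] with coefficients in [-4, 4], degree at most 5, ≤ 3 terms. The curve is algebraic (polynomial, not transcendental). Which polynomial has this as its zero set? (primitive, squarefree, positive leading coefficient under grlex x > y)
2*x*y^3 + 3*x^2 - 3*y

First, the degree is 4 — a generic line meets the curve in up to 4 points.
Next, from the axis intercepts and sections: it crosses the y-axis at the gridline y = 0; it meets the x-axis at x = 0 (among the integer gridlines).
Finally, together with the visible shape, these determine p as stated.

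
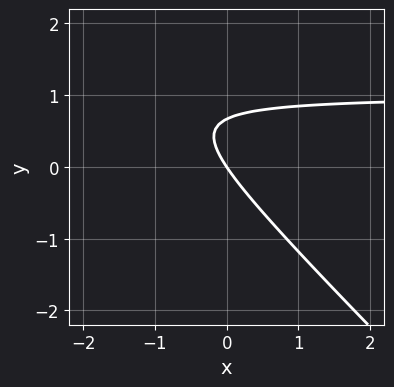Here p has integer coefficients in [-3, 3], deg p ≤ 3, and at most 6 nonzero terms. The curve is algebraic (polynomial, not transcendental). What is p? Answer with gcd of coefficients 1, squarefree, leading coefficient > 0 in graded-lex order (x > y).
3*x*y + 3*y^2 - 3*x - 2*y

1. The degree is 2 — no degree-1 curve has this shape.
2. From the axis intercepts and sections: one y-axis crossing is at y = 0; it meets the x-axis at x = 0 (among the integer gridlines).
3. These observations pin down the coefficients.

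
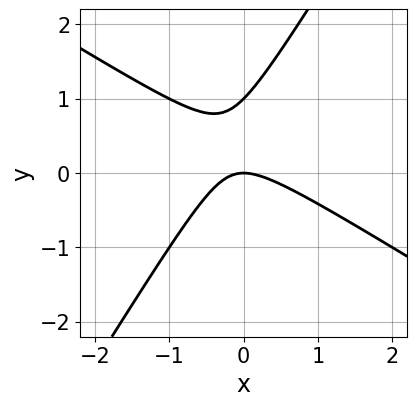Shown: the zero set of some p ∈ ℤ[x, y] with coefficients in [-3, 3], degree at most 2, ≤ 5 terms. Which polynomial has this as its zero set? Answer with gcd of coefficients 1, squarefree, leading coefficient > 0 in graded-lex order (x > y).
First, deg p = 2. No degree-1 curve has this shape.
Next, checking where it meets the axes: the y-axis gridline crossings are at y ∈ {0, 1}; it crosses the x-axis at the gridline x = 0.
Finally, fitting integer coefficients to these (and the overall shape) gives p.

x^2 + x*y - y^2 + y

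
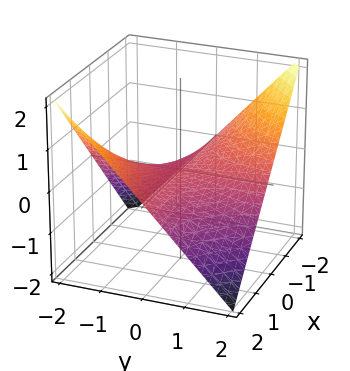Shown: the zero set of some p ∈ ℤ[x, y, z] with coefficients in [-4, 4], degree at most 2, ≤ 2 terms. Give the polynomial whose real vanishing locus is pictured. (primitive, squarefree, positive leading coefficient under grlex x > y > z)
1. The degree is 2 — a hyperbolic paraboloid; a quadric.
2. Against the integer gridlines: one z-axis crossing is at z = 0; every point of the y-axis in the box is on the surface.
3. Assembling these constraints gives the stated polynomial. Check: (-2, 0, 0) on the x-axis lies on the surface, and p(-2, 0, 0) = 0. ✓

x*y + 2*z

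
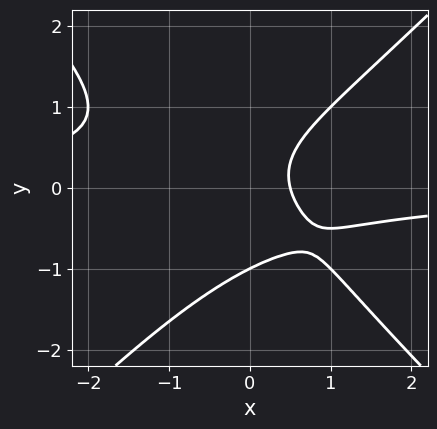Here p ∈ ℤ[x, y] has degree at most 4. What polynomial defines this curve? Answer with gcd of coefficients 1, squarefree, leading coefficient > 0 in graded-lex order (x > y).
2*x^2*y - 2*y^3 - y^2 + 2*x - 1

First, the degree is 3 — the shape is more complex than any degree-2 curve.
Then, against the integer gridlines: one y-axis crossing is at y = -1.
Finally, together with the visible shape, these determine p as stated.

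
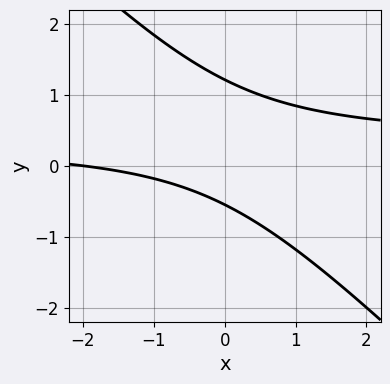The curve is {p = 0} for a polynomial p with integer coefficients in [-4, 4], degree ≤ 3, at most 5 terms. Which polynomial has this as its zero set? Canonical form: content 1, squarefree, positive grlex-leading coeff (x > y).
3*x*y + 3*y^2 - x - 2*y - 2

1. deg p = 2. The shape is more complex than any degree-1 curve.
2. Observable constraints: one x-axis crossing is at x = -2.
3. The integer polynomial consistent with all of this is the stated p.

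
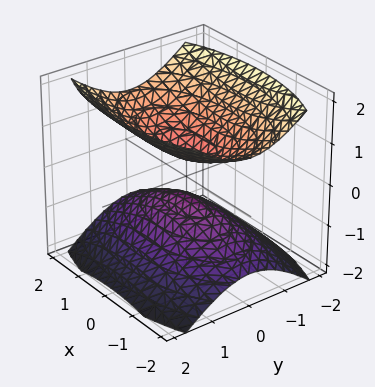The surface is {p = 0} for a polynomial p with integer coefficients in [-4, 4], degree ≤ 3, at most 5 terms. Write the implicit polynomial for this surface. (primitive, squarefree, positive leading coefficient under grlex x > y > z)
x^2 + 3*y^2 - 3*z^2 + 1

I count 2 distinct pieces.
deg p = 2.
Symmetries: the y ↦ −y reflection is a symmetry, so y appears only in even powers; it's symmetric under z → −z, forcing even powers of z; the x ↦ −x reflection is a symmetry, so x appears only in even powers.
Reading off the gridlines: no x-intercept at any integer in the box; it misses every integer gridline on the y-axis.
The integer polynomial consistent with all of this is the stated p.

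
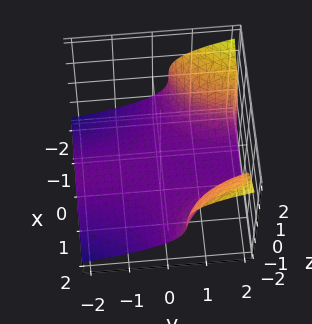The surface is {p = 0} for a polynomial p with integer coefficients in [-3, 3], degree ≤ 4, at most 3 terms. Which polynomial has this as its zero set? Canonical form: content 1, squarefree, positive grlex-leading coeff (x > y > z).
(a) Degree: the shape is more complex than any degree-2 surface, so deg p = 3.
(b) Checking where it meets the axes: no y-intercept at any integer in the box; it crosses the z-axis at the gridline z = -1; it misses every integer gridline on the x-axis.
(c) Putting this together gives p.

x^2*y - 2*z^3 - 2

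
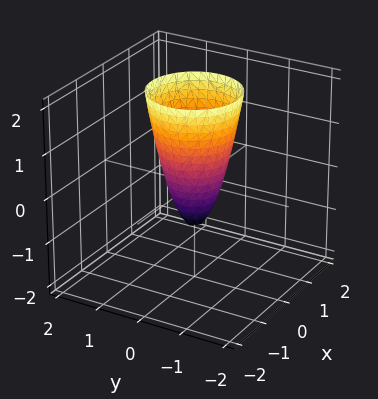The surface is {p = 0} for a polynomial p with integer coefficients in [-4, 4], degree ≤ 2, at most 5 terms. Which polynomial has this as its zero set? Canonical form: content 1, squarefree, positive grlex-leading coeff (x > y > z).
3*x^2 + 3*y^2 - z - 1

First, deg p = 2.
Next, by symmetry, the z-axis is an axis of rotation, so x and y enter only as x² + y².
Next, from the axis intercepts and sections: it meets the z-axis at z = -1 (among the integer gridlines); a circular section at z = 0 has radius between 0 and 1.
Finally, the integer polynomial consistent with all of this is the stated p.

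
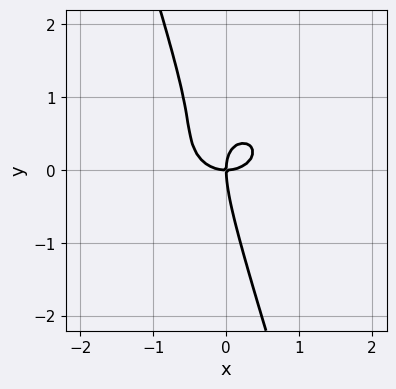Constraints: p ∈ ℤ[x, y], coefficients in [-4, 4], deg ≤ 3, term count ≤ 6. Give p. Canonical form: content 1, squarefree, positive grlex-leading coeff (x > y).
2*x^3 + 3*x*y^2 + y^3 - 2*x*y

(a) deg p = 3. A generic line meets the curve in up to 3 points.
(b) Observable constraints: one y-axis crossing is at y = 0; it crosses the x-axis at the gridline x = 0.
(c) These observations pin down the coefficients.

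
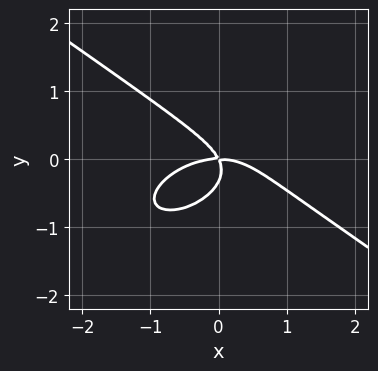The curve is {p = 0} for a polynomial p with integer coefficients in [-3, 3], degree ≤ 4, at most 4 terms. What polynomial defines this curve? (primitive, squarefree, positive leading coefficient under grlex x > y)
First, deg p = 3.
Then, reading off the gridlines: it crosses the y-axis at the gridline y = 0; one x-axis crossing is at x = 0.
Finally, fitting integer coefficients to these (and the overall shape) gives p.

x^3 + 3*y^3 + 2*x*y + y^2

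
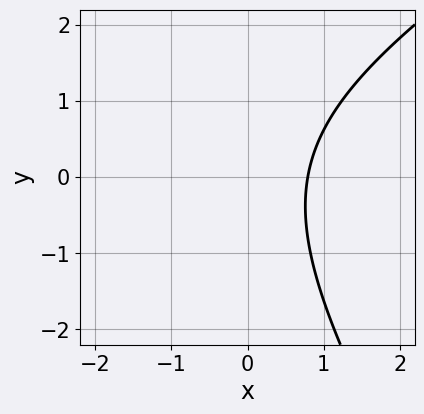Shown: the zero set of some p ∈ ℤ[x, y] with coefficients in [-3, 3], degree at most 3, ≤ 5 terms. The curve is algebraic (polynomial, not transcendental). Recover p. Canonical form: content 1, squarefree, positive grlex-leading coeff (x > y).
The degree is 2 — no degree-1 curve has this shape.
Against the integer gridlines: the curve avoids every integer y-axis point in the box.
Putting this together gives p.

x^2 - x*y - y^2 + 3*x - 3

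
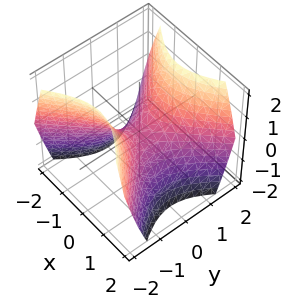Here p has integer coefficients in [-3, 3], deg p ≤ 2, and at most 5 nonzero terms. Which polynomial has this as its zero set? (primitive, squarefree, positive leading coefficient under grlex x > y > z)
x^2 - y^2 + z

First, deg p = 2.
Next, symmetries: it's symmetric under y → −y, forcing even powers of y; the x ↦ −x reflection is a symmetry, so x appears only in even powers.
Next, from the axis intercepts and sections: it meets the x-axis at x = 0 (among the integer gridlines); it crosses the y-axis at the gridline y = 0; one z-axis crossing is at z = 0.
Finally, these observations pin down the coefficients.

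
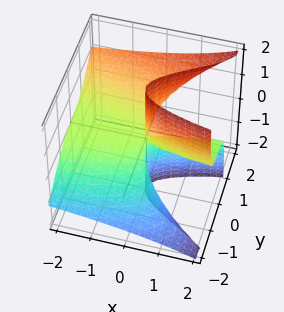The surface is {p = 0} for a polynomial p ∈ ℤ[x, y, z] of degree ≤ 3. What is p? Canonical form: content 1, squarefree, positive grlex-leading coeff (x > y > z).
2*y^3 - 3*y^2*z + 2*x*z

1. The degree is 3 — the shape is more complex than any degree-2 surface.
2. Reading off the gridlines: the visible z-axis segment lies entirely on the surface; one y-axis crossing is at y = 0; every point of the x-axis in the box is on the surface.
3. Matching integer coefficients to the picture gives p.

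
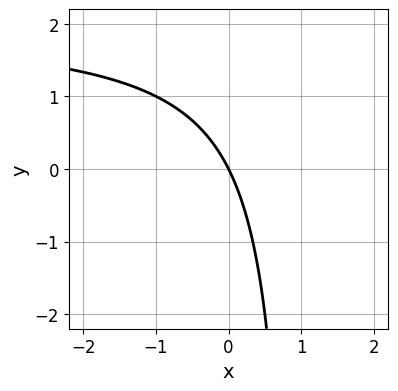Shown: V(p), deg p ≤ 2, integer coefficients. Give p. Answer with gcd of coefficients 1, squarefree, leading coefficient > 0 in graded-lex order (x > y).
1. Degree: the shape is more complex than any degree-1 curve, so deg p = 2.
2. From the axis intercepts and sections: one x-axis crossing is at x = 0; it crosses the y-axis at the gridline y = 0.
3. Assembling these constraints gives the stated polynomial.

x*y - 2*x - y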